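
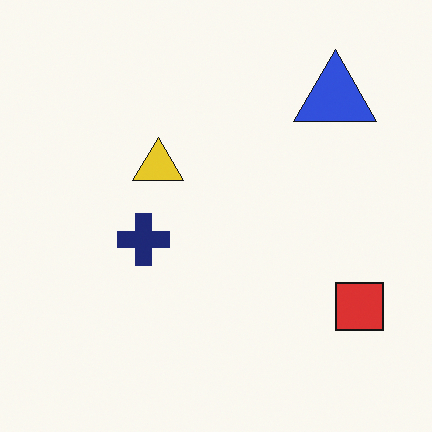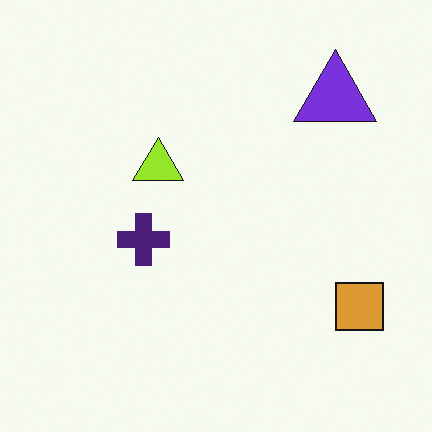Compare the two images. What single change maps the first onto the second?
The transformation is: hue-shifted slightly.

Every shape's color has rotated by the same amount around the hue wheel — a uniform hue shift.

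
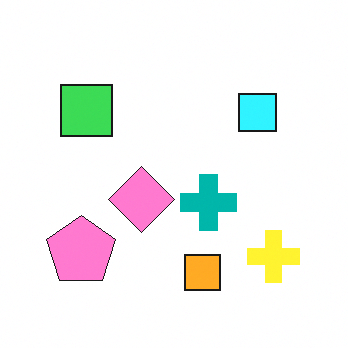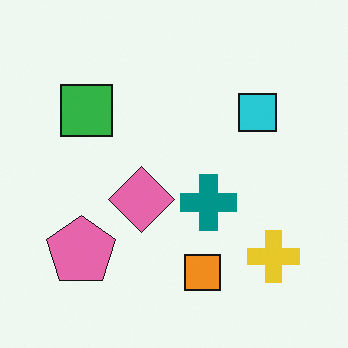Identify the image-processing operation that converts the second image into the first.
It was slightly brightened.

Every pixel — background and shapes alike — is uniformly brightened.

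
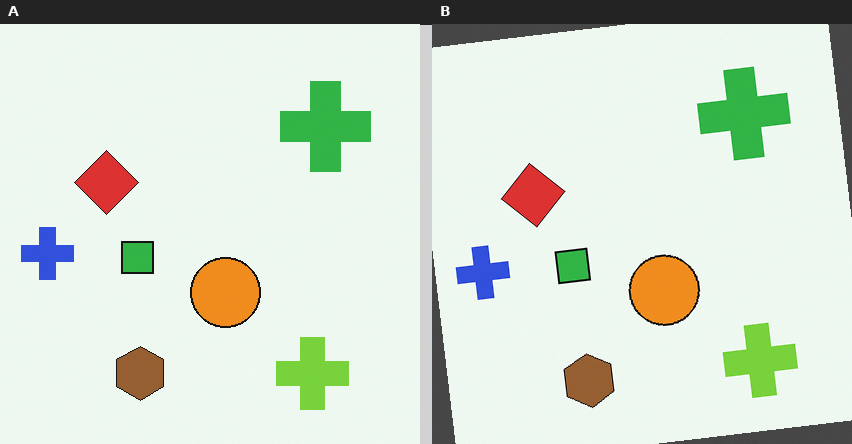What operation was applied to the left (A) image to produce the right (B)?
The right (B) image is the left (A) rotated counter-clockwise by a small amount.

Every shape is tilted by the same angle and the image corners show triangular fill wedges — a whole-image rotation by a non-right angle.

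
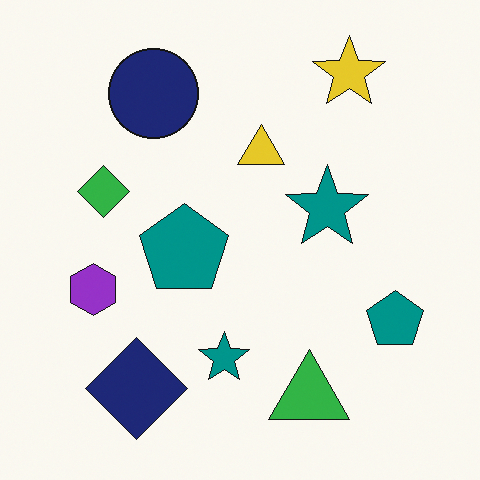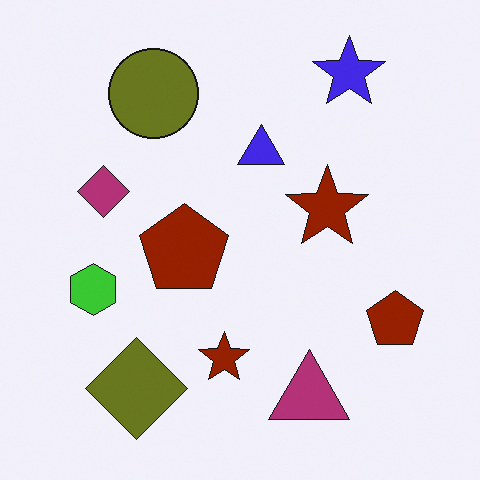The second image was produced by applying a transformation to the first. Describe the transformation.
The transformation is: hue-shifted through roughly half the color wheel.

Every shape's color has rotated by the same amount around the hue wheel — a uniform hue shift.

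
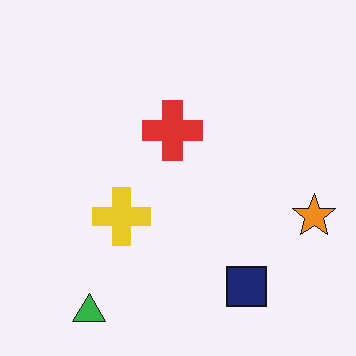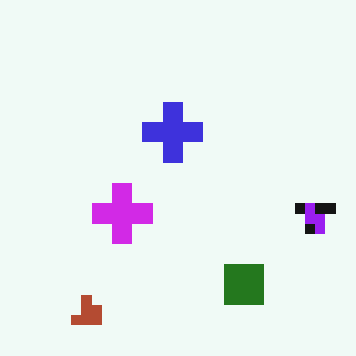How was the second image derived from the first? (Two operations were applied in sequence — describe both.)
The second image is the first hue-shifted through roughly half the color wheel, then heavily pixelated into large blocks.

Every shape's color has rotated by the same amount around the hue wheel — a uniform hue shift. Shapes are reduced to large square blocks; fine edges and outlines are lost — a downscale-then-upscale (mosaic) effect.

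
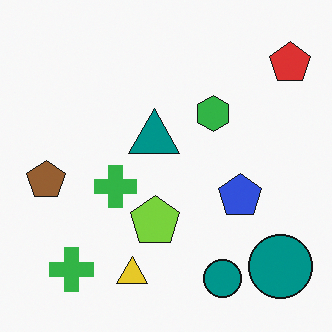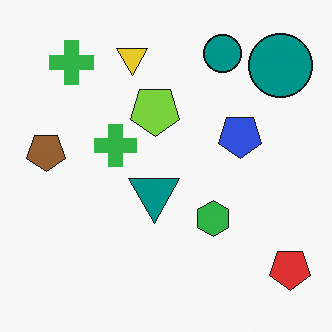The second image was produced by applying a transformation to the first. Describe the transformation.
This is the original image flipped vertically (top ↔ bottom).

The yellow triangle is in the bottom of the first image and the top of the second — shapes on opposite sides of the horizontal midline have swapped in a mirror flip.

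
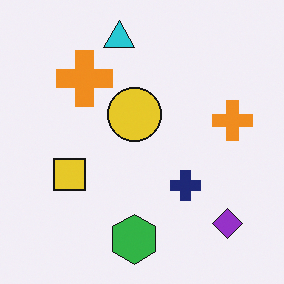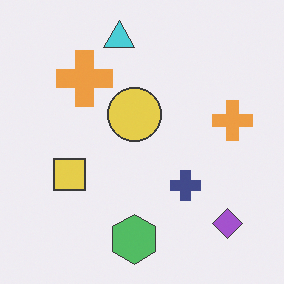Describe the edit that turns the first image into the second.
The second image is the first given slightly reduced contrast.

Tones are pushed toward mid-grey across the whole image — a global contrast change.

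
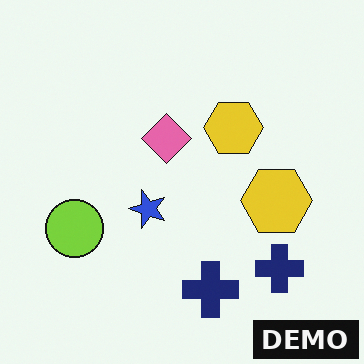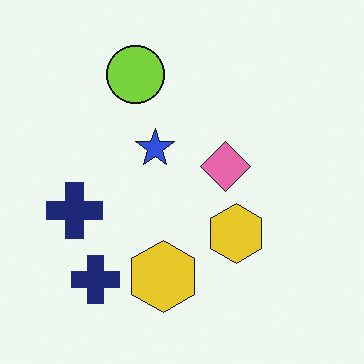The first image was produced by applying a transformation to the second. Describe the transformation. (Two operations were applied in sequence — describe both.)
The transformation is: rotated 90° counter-clockwise, then watermarked with the text "DEMO" in the lower-right corner.

The lime circle sits in the top of the second image and the left of the first — consistent with a whole-image 90° counter-clockwise rotation. A dark label reading "DEMO" appears in the lower-right corner.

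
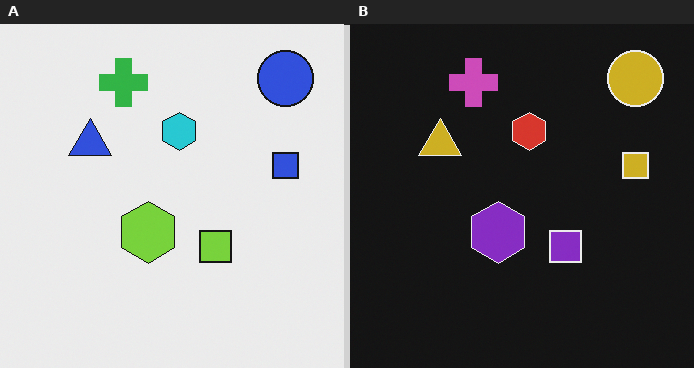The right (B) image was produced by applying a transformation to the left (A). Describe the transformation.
The right (B) image is the left (A) color-inverted (negative).

The light background has become dark and every shape's color is its complement — a photographic negative.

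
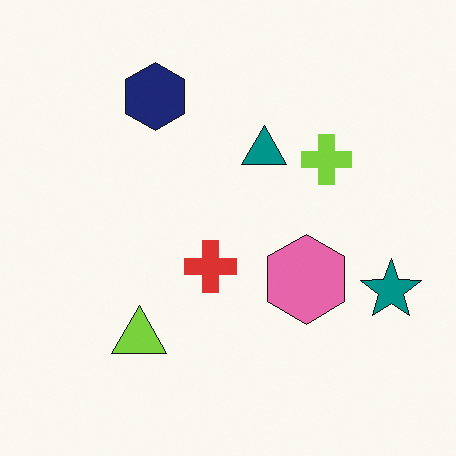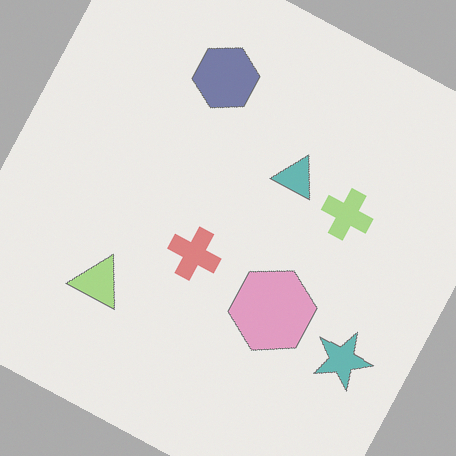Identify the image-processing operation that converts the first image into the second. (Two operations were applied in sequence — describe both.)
The image was rotated clockwise by a clearly visible amount, then given much lower contrast.

Every shape is tilted by the same angle and the image corners show triangular fill wedges — a whole-image rotation by a non-right angle. Tones are pushed toward mid-grey across the whole image — a global contrast change.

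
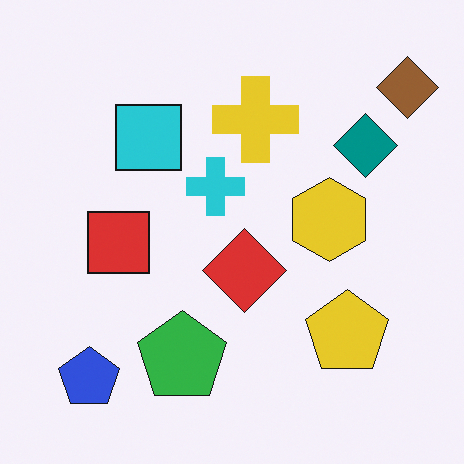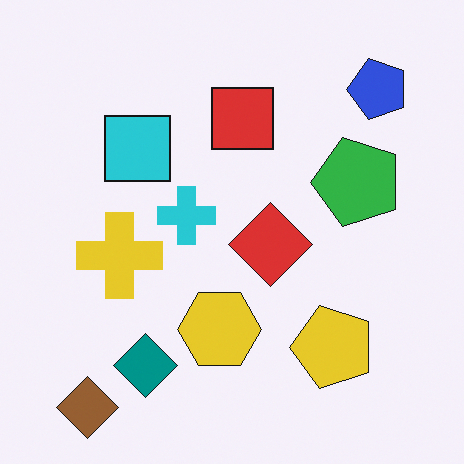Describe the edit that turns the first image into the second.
The second image is the first transposed (reflected across the top-left ↔ bottom-right diagonal).

Shapes have swapped their row and column positions — what was in the top-right is now in the bottom-left — a diagonal reflection.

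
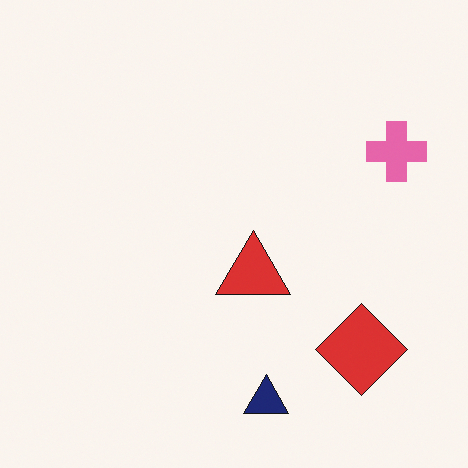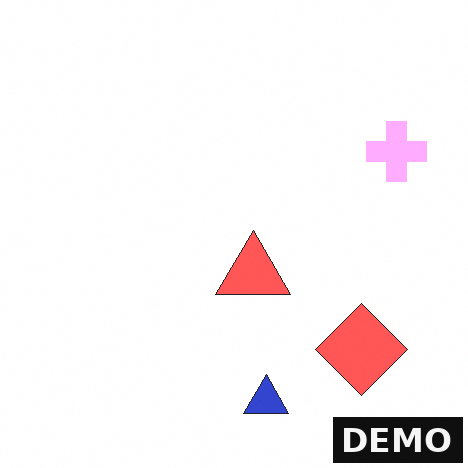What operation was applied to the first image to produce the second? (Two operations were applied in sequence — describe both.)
It was noticeably brightened, then watermarked with the text "DEMO" in the lower-right corner.

Every pixel — background and shapes alike — is uniformly brightened. A dark label reading "DEMO" appears in the lower-right corner.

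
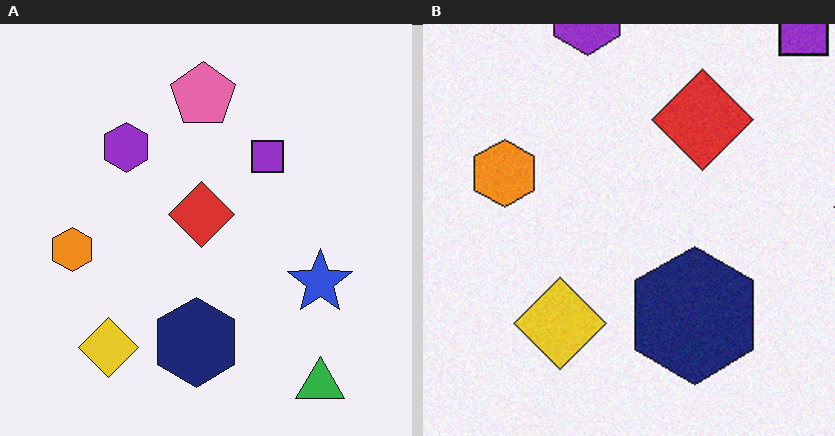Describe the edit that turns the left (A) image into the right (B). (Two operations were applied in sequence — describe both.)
The transformation is: degraded with a light layer of grain, then cropped slightly and scaled back up.

Random speckle covers the whole image, including the flat background. The visible shapes are larger and the field of view is narrower; shapes near the original edges may be partly or wholly outside the frame — a crop-and-rescale.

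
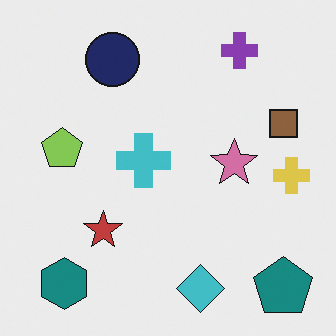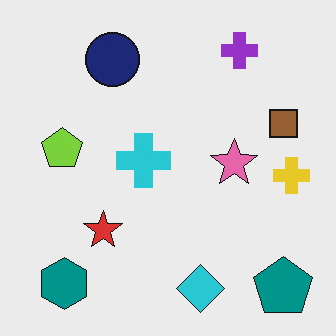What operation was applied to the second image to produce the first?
This is the original image slightly desaturated.

All colors are more muted and greyish — a global saturation change.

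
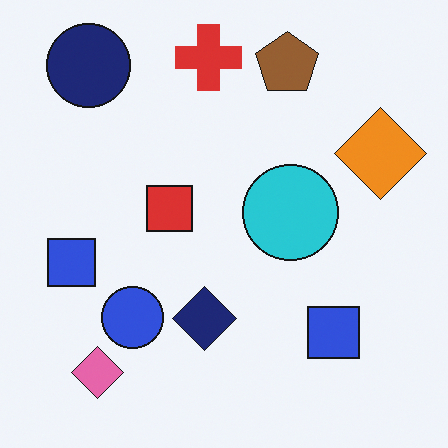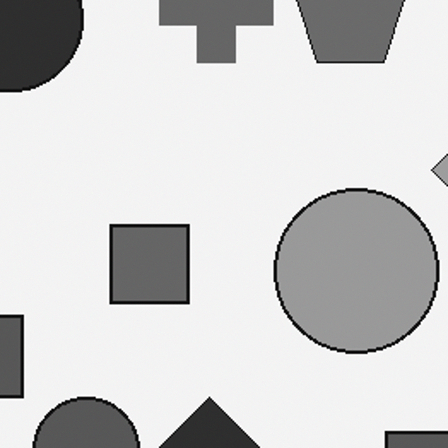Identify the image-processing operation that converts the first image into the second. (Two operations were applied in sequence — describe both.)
This is the original image cropped tightly and scaled back up, then converted to grayscale.

The visible shapes are larger and the field of view is narrower; shapes near the original edges may be partly or wholly outside the frame — a crop-and-rescale. All color is removed — every shape is now a shade of grey.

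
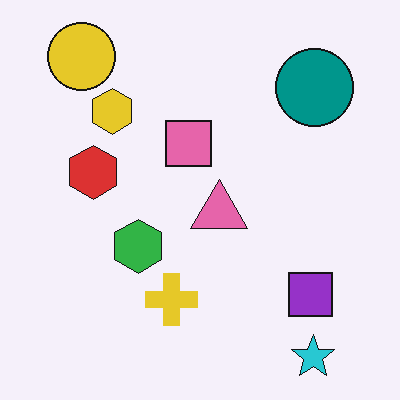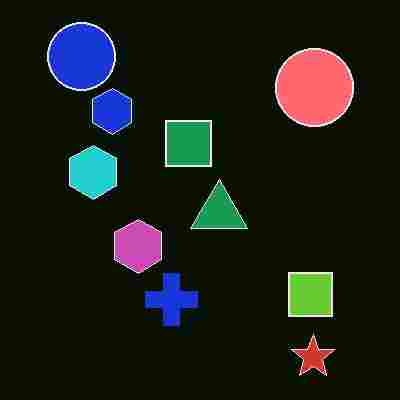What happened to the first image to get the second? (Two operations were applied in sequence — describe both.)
The transformation is: degraded with heavy JPEG compression, then color-inverted (negative).

Blocky 8×8 compression artifacts appear around shape edges and the flat background shows ringing — characteristic JPEG degradation. The light background has become dark and every shape's color is its complement — a photographic negative.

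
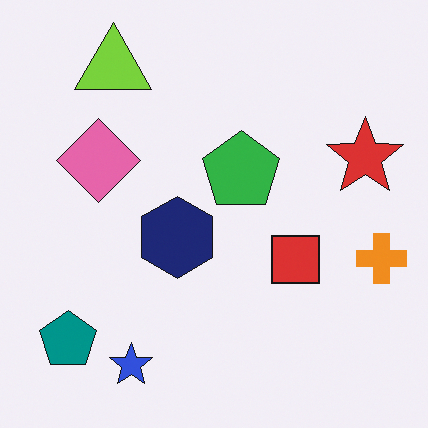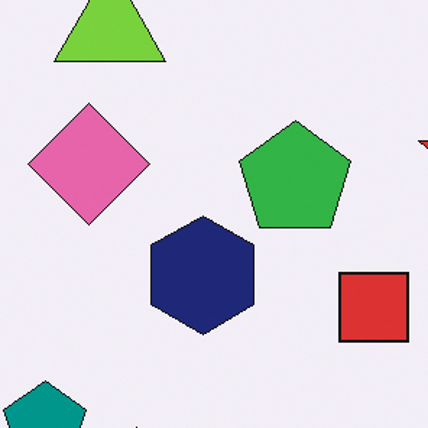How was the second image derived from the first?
The transformation is: cropped to a modestly smaller region and rescaled.

The visible shapes are larger and the field of view is narrower; shapes near the original edges may be partly or wholly outside the frame — a crop-and-rescale.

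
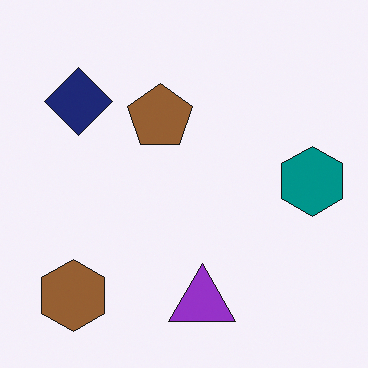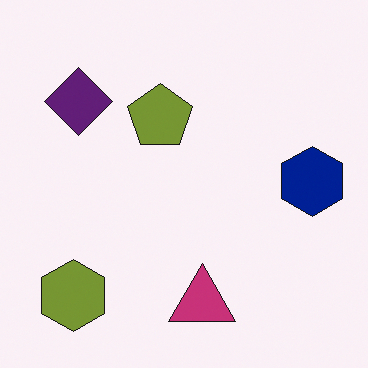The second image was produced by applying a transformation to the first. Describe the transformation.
The second image is the first hue-shifted by a small amount.

Every shape's color has rotated by the same amount around the hue wheel — a uniform hue shift.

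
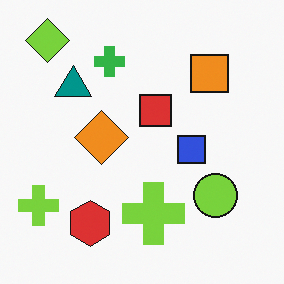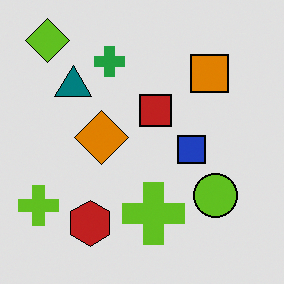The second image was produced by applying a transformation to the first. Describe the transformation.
This is the original image moderately posterized.

Each flat color has snapped to a coarser quantized level — most visibly, the near-white background has dropped to a flat grey.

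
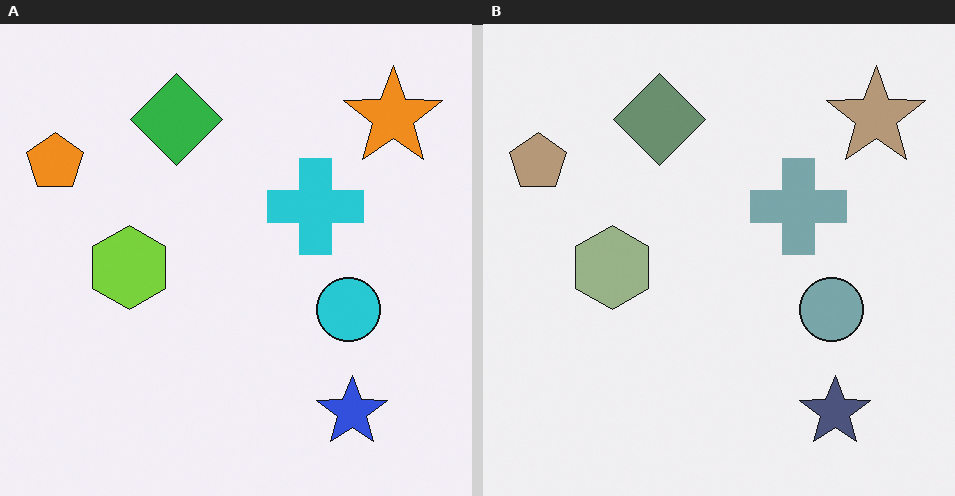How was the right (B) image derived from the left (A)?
It was made much more muted (saturation change).

All colors are more muted and greyish — a global saturation change.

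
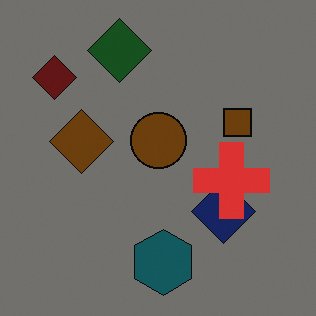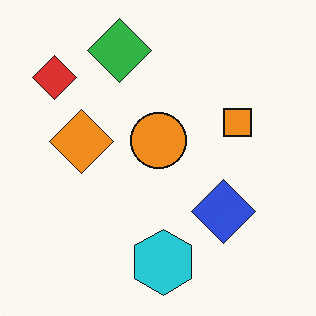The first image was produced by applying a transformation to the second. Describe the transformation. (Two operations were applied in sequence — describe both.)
It was noticeably darkened, then overlaid with an additional red cross.

Every pixel — background and shapes alike — is uniformly darkened. A red cross appears in the first image that is absent from the second.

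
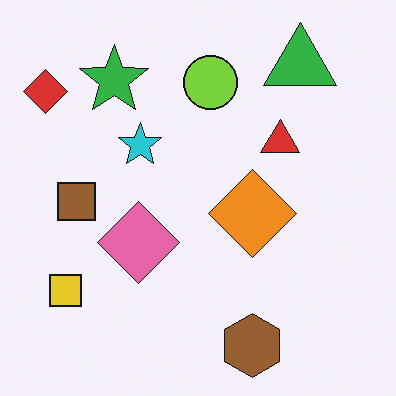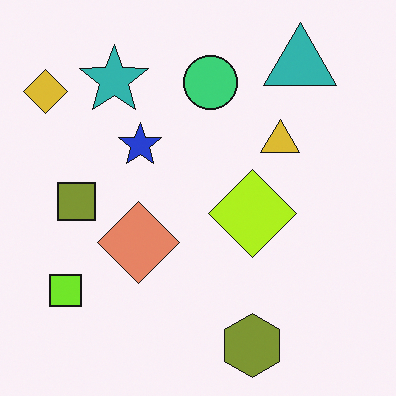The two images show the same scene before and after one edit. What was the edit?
The image was hue-shifted by a small amount.

Every shape's color has rotated by the same amount around the hue wheel — a uniform hue shift.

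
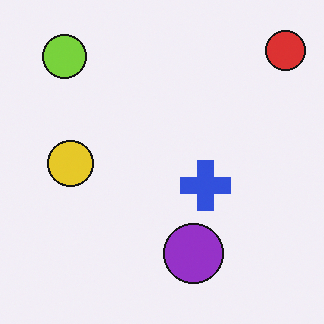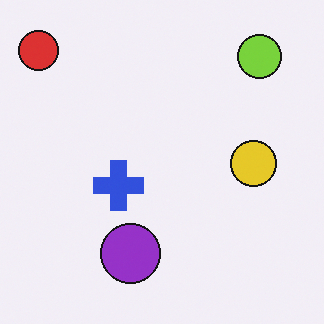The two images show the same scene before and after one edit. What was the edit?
The second image is the first flipped horizontally (left ↔ right).

The red circle is in the top-right of the first image and the top-left of the second — shapes on opposite sides of the vertical midline have swapped in a mirror flip.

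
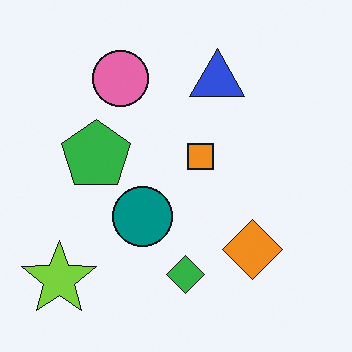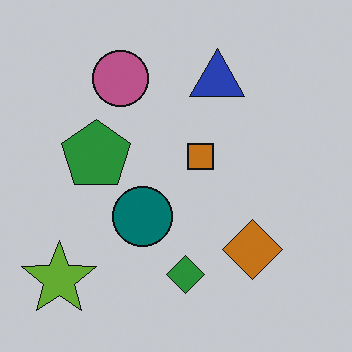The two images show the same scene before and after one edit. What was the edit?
The image was darkened a little.

Every pixel — background and shapes alike — is uniformly darkened.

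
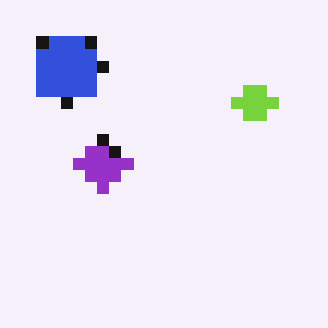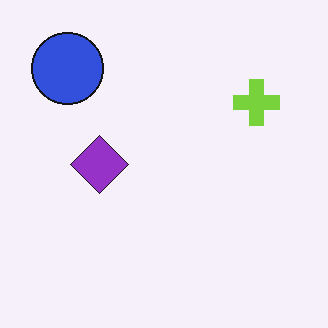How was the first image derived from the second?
This is the original image coarsely pixelated.

Shapes are reduced to large square blocks; fine edges and outlines are lost — a downscale-then-upscale (mosaic) effect.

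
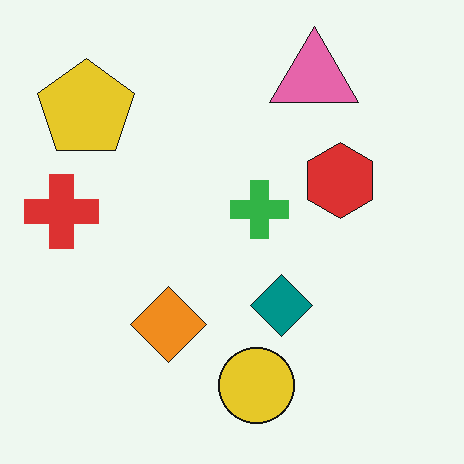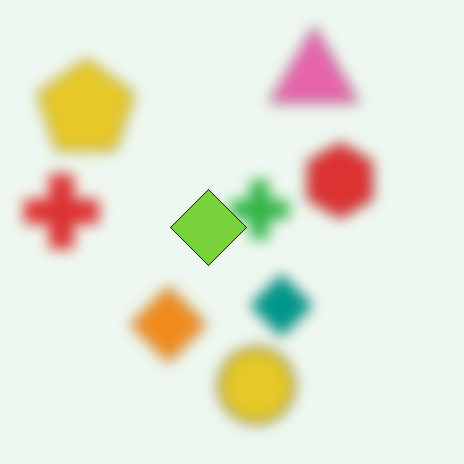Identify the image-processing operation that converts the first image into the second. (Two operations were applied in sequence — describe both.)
It was strongly gaussian-blurred, then overlaid with an additional lime diamond.

Shape edges and outlines are uniformly softened across the whole image. A lime diamond appears in the second image that is absent from the first.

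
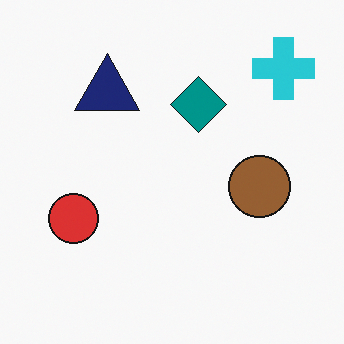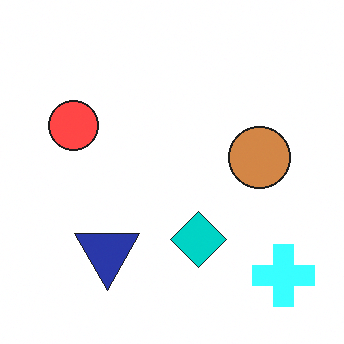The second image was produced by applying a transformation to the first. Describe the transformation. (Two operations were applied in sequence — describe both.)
It was flipped vertically (top ↔ bottom), then substantially brightened.

The cyan cross is in the top-right of the first image and the bottom-right of the second — shapes on opposite sides of the horizontal midline have swapped in a mirror flip. Every pixel — background and shapes alike — is uniformly brightened.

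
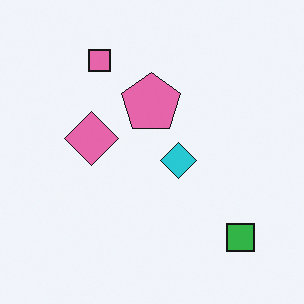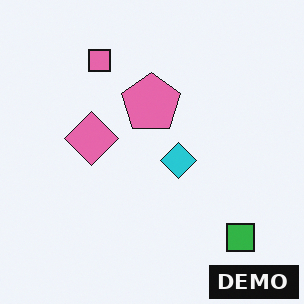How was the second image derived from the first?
It was watermarked with the text "DEMO" in the lower-right corner.

A dark label reading "DEMO" appears in the lower-right corner.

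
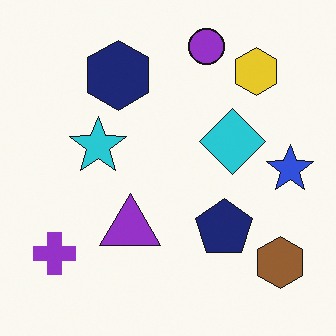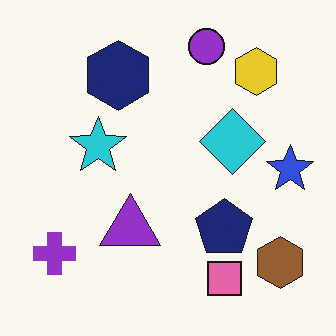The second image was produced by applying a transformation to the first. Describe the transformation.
The image was overlaid with an additional pink square.

A pink square appears in the second image that is absent from the first.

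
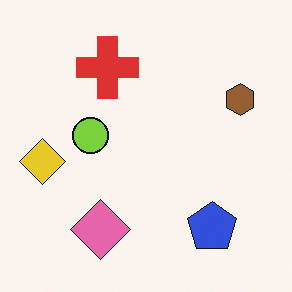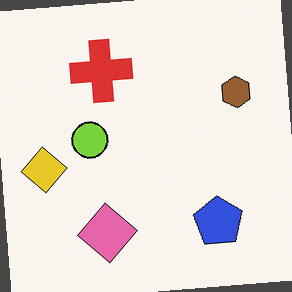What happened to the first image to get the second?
The second image is the first rotated counter-clockwise by a slight angle.

Every shape is tilted by the same angle and the image corners show triangular fill wedges — a whole-image rotation by a non-right angle.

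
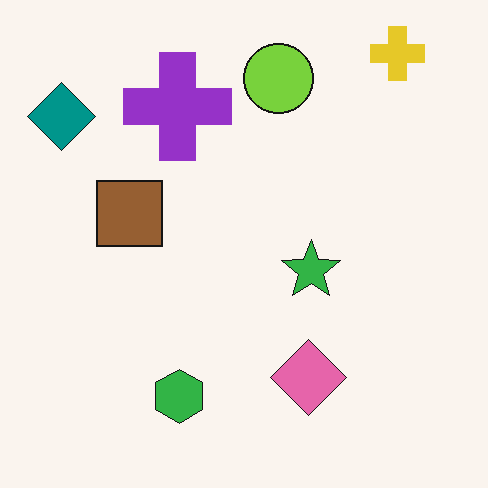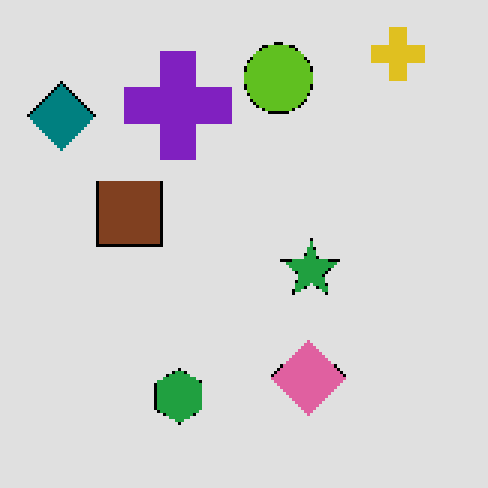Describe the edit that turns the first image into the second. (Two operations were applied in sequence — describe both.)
The second image is the first moderately posterized, then lightly pixelated (a mild mosaic effect).

Each flat color has snapped to a coarser quantized level — most visibly, the near-white background has dropped to a flat grey. Shapes are reduced to large square blocks; fine edges and outlines are lost — a downscale-then-upscale (mosaic) effect.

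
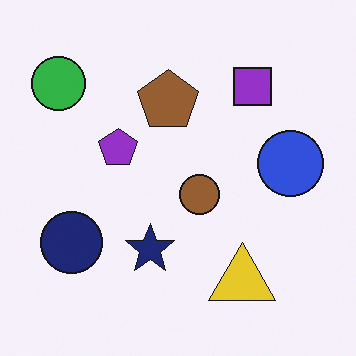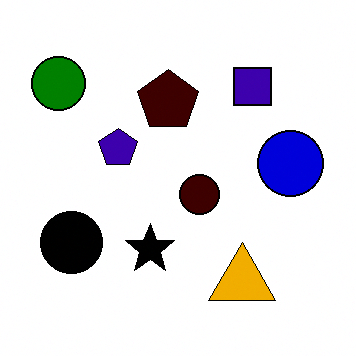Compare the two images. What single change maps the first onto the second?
It was boosted in contrast.

Tones are pushed away from mid-grey across the whole image — a global contrast change.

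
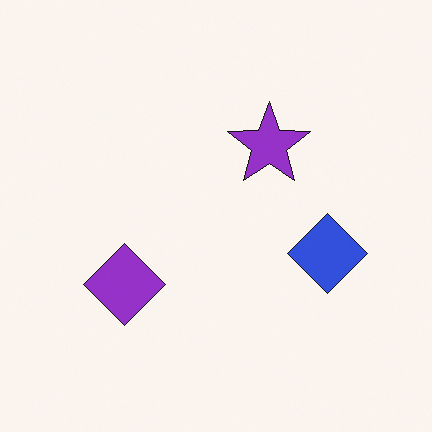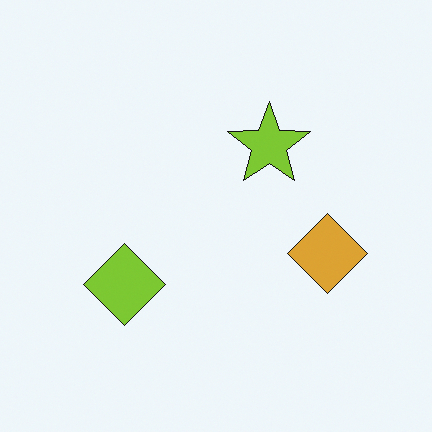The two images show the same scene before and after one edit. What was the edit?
The image was hue-shifted by a large amount.

Every shape's color has rotated by the same amount around the hue wheel — a uniform hue shift.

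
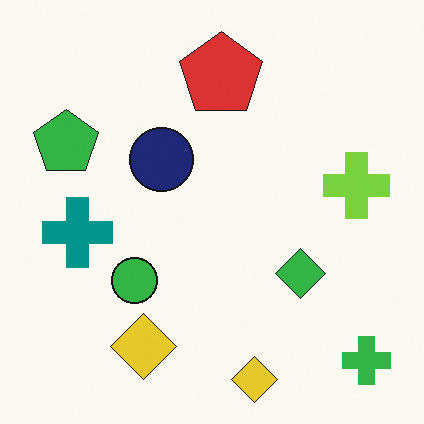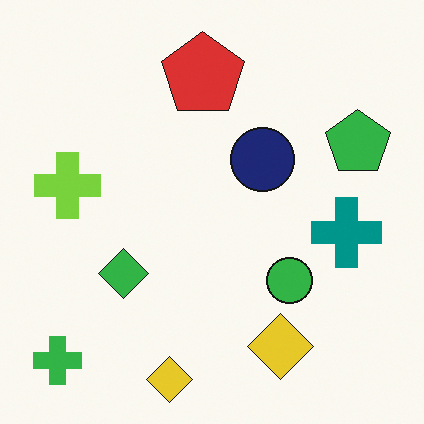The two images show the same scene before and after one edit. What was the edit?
It was flipped horizontally (left ↔ right).

The green cross is in the bottom-right of the first image and the bottom-left of the second — shapes on opposite sides of the vertical midline have swapped in a mirror flip.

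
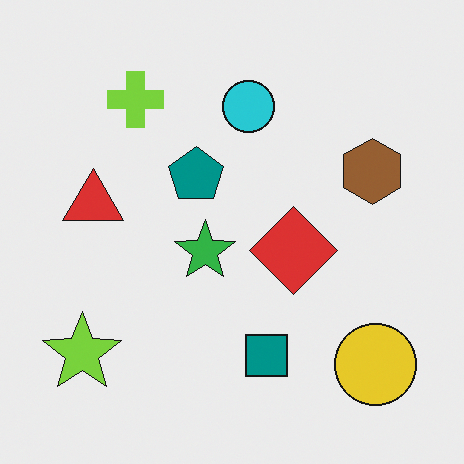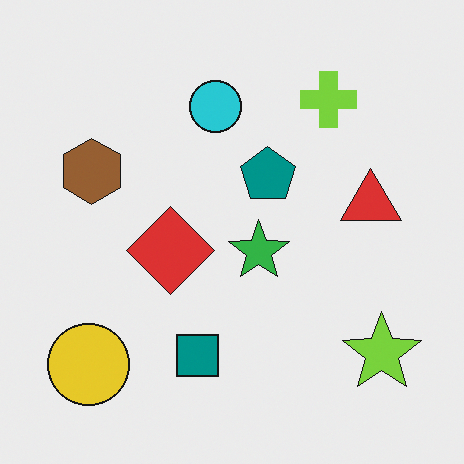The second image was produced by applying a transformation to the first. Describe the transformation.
This is the original image flipped horizontally (left ↔ right).

The lime star is in the bottom-left of the first image and the bottom-right of the second — shapes on opposite sides of the vertical midline have swapped in a mirror flip.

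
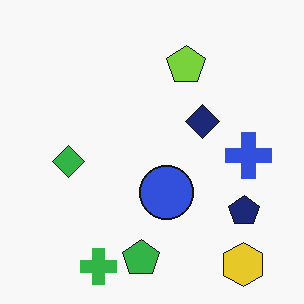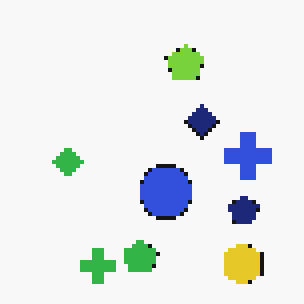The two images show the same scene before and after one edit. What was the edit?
The image was lightly pixelated (a mild mosaic effect).

Shapes are reduced to large square blocks; fine edges and outlines are lost — a downscale-then-upscale (mosaic) effect.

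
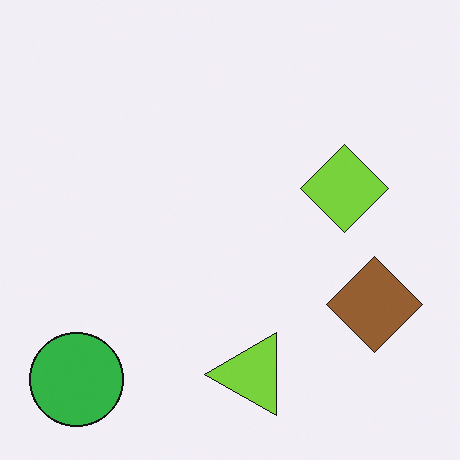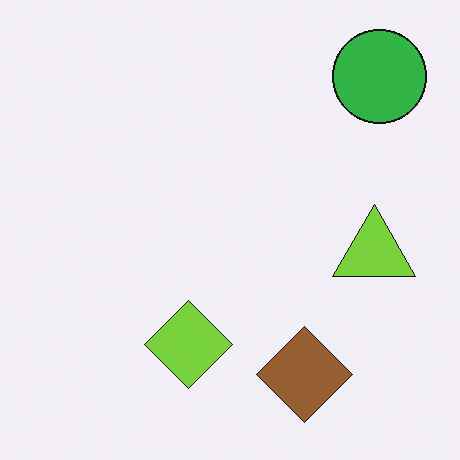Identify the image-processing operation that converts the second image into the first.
The transformation is: transposed (reflected across the top-left ↔ bottom-right diagonal).

Shapes have swapped their row and column positions — what was in the top-right is now in the bottom-left — a diagonal reflection.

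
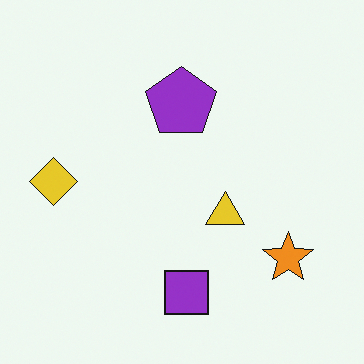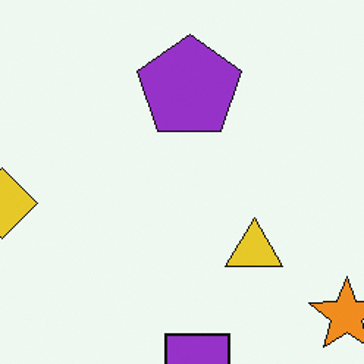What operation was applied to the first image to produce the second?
It was cropped slightly and scaled back up.

The visible shapes are larger and the field of view is narrower; shapes near the original edges may be partly or wholly outside the frame — a crop-and-rescale.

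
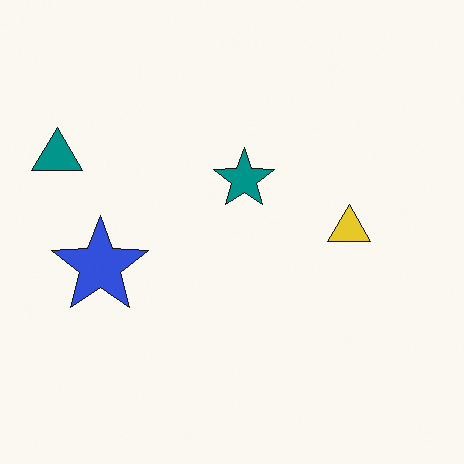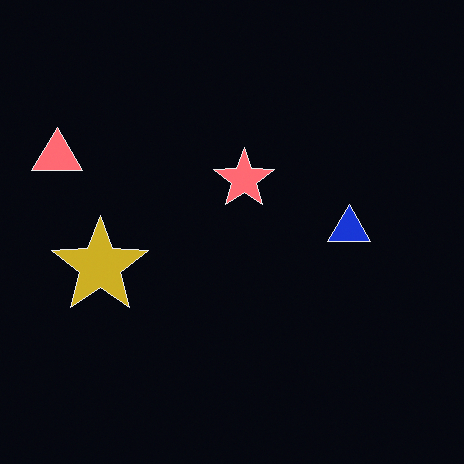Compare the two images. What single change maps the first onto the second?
Color-inverted (negative).

The light background has become dark and every shape's color is its complement — a photographic negative.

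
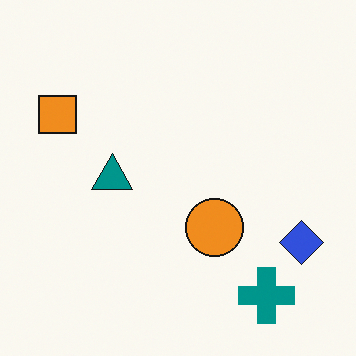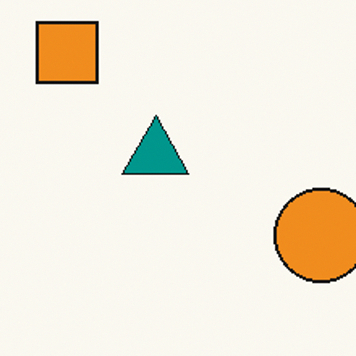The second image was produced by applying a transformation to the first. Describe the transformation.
The second image is the first cropped to a noticeably smaller region and rescaled.

The visible shapes are larger and the field of view is narrower; shapes near the original edges may be partly or wholly outside the frame — a crop-and-rescale.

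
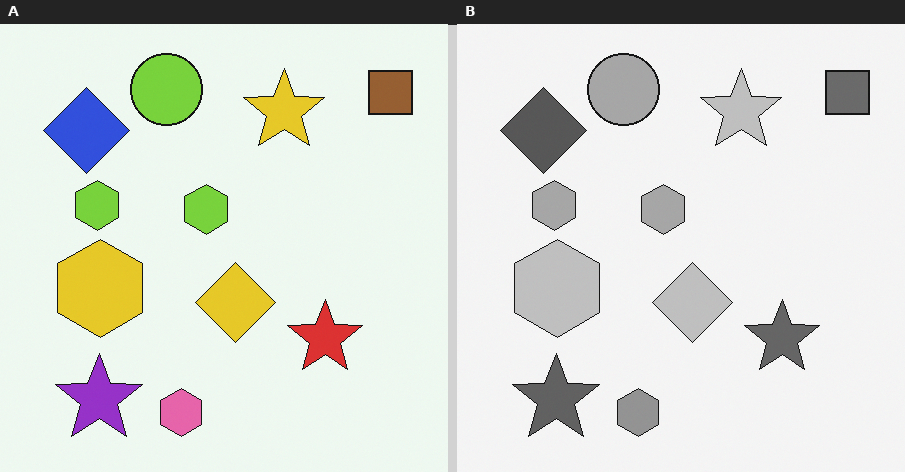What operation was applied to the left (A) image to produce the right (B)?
It was converted to grayscale.

All color is removed — every shape is now a shade of grey.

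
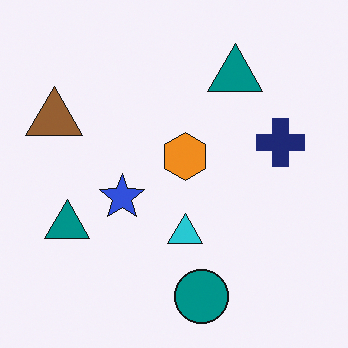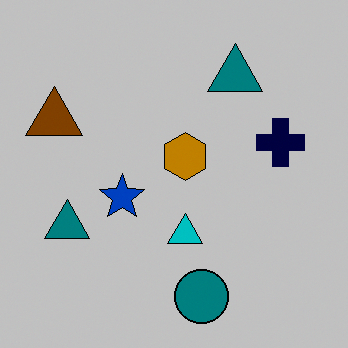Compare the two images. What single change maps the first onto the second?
Aggressively posterized.

Each flat color has snapped to a coarser quantized level — most visibly, the near-white background has dropped to a flat grey.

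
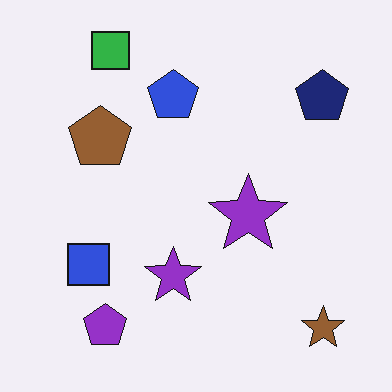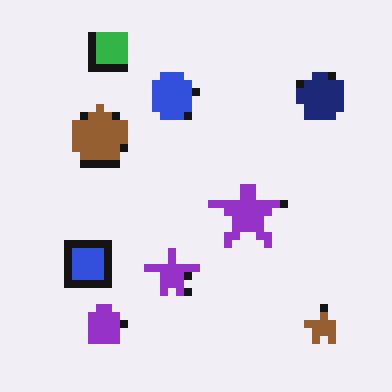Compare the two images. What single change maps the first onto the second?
It was moderately pixelated.

Shapes are reduced to large square blocks; fine edges and outlines are lost — a downscale-then-upscale (mosaic) effect.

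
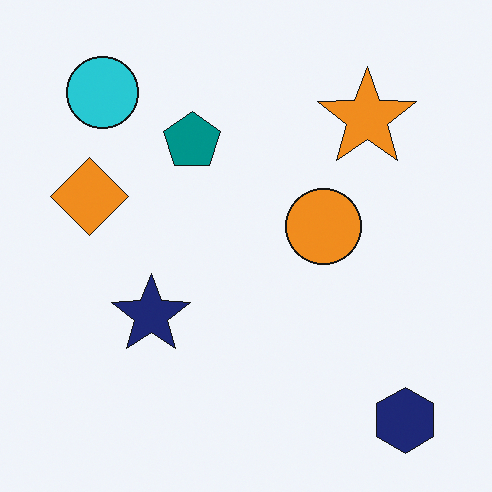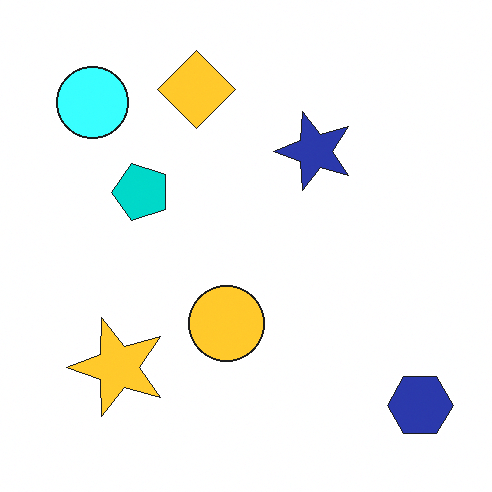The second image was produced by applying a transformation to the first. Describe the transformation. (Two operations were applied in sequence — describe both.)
It was substantially brightened, then transposed (reflected across the top-left ↔ bottom-right diagonal).

Every pixel — background and shapes alike — is uniformly brightened. Shapes have swapped their row and column positions — what was in the top-right is now in the bottom-left — a diagonal reflection.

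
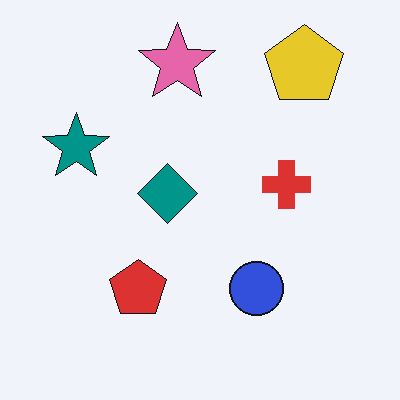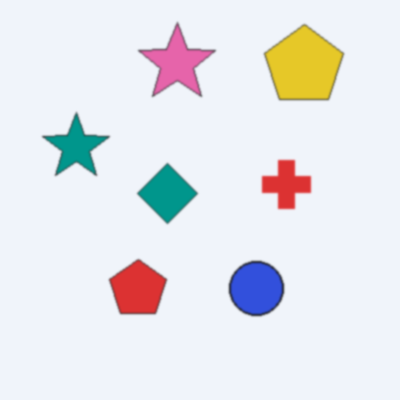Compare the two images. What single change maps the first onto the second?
The second image is the first slightly softened.

Shape edges and outlines are uniformly softened across the whole image.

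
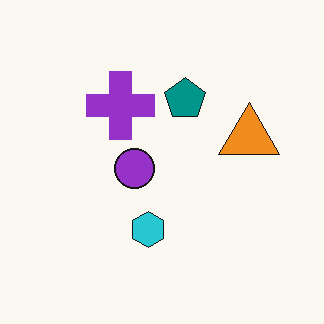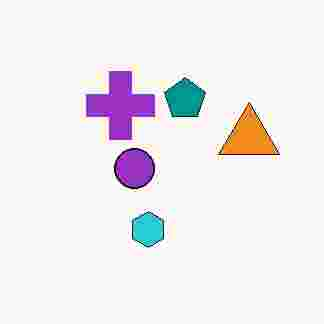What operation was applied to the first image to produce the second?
This is the original image degraded with heavy JPEG compression.

Blocky 8×8 compression artifacts appear around shape edges and the flat background shows ringing — characteristic JPEG degradation.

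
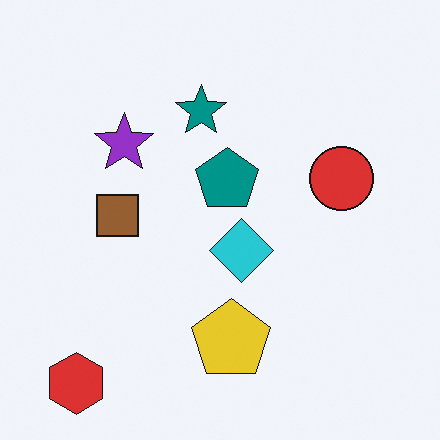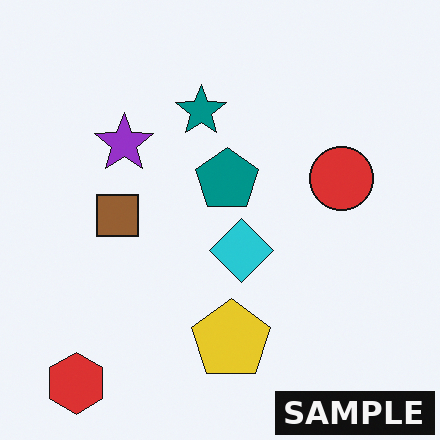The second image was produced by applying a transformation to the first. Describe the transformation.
The second image is the first watermarked with the text "SAMPLE" in the lower-right corner.

A dark label reading "SAMPLE" appears in the lower-right corner.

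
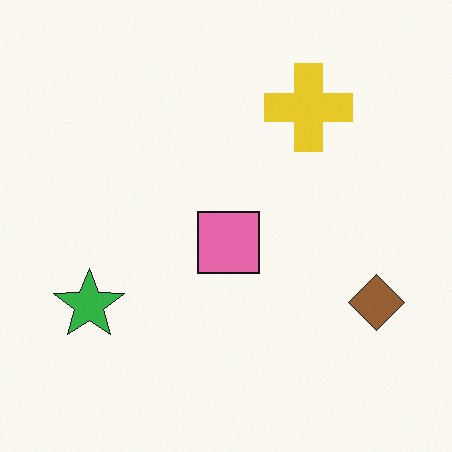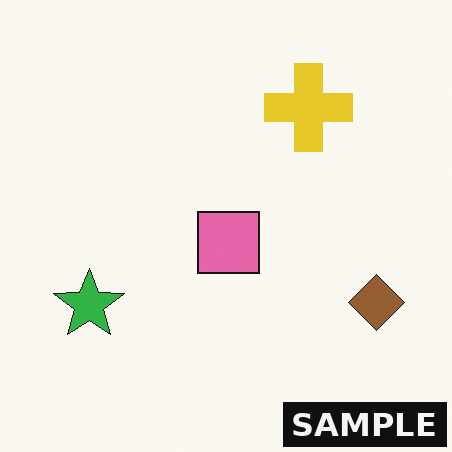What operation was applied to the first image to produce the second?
It was watermarked with the text "SAMPLE" in the lower-right corner.

A dark label reading "SAMPLE" appears in the lower-right corner.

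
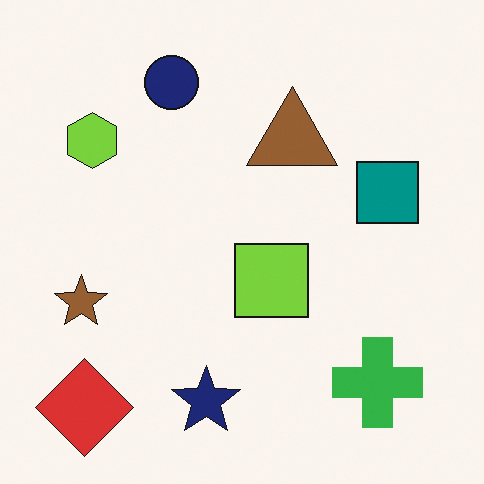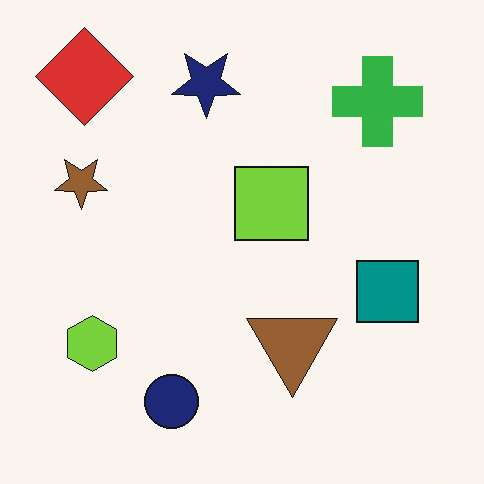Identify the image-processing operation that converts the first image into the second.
This is the original image flipped vertically (top ↔ bottom).

The red diamond is in the bottom-left of the first image and the top-left of the second — shapes on opposite sides of the horizontal midline have swapped in a mirror flip.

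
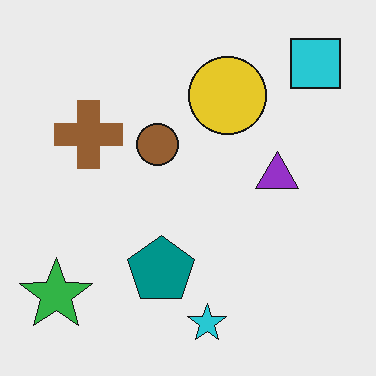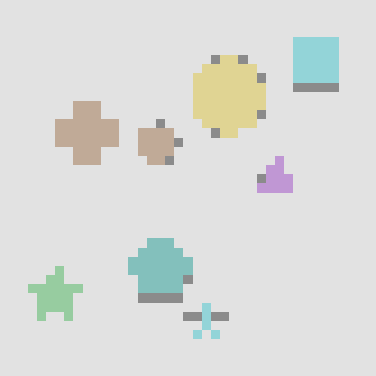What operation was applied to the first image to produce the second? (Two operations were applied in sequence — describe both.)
It was washed out (contrast reduced), then coarsely pixelated.

Tones are pushed toward mid-grey across the whole image — a global contrast change. Shapes are reduced to large square blocks; fine edges and outlines are lost — a downscale-then-upscale (mosaic) effect.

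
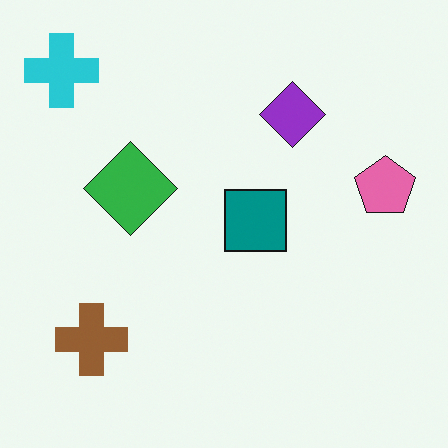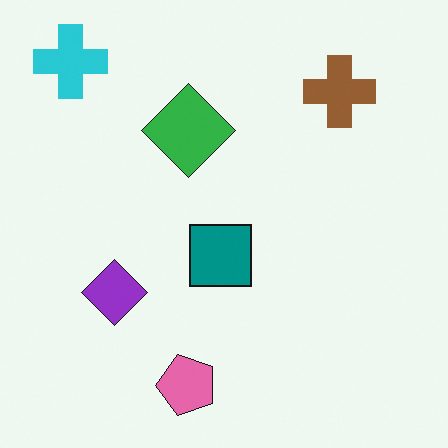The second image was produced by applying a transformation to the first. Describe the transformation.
Transposed (reflected across the top-left ↔ bottom-right diagonal).

Shapes have swapped their row and column positions — what was in the top-right is now in the bottom-left — a diagonal reflection.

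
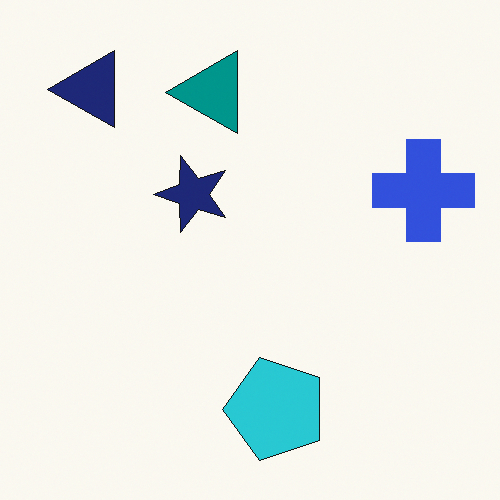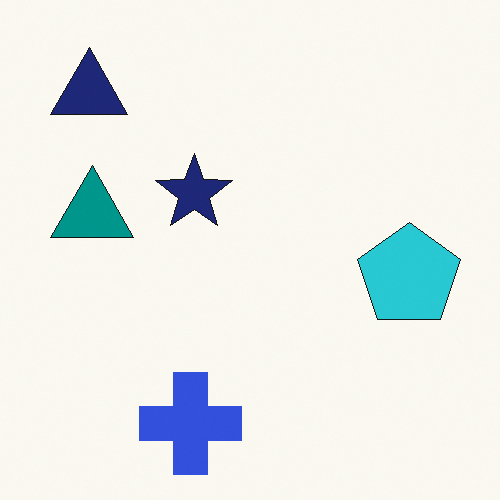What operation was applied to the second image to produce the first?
Transposed (reflected across the top-left ↔ bottom-right diagonal).

Shapes have swapped their row and column positions — what was in the top-right is now in the bottom-left — a diagonal reflection.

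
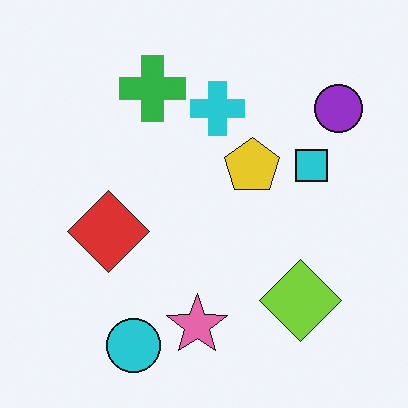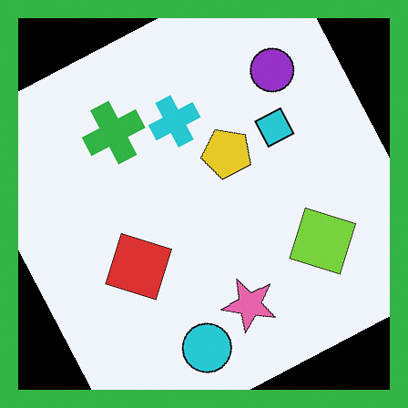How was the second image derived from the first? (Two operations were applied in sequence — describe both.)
This is the original image rotated counter-clockwise by a moderate amount, then framed with a green border.

Every shape is tilted by the same angle and the image corners show triangular fill wedges — a whole-image rotation by a non-right angle. A solid green frame runs around the edge of the second image, with the content slightly shrunk inside it.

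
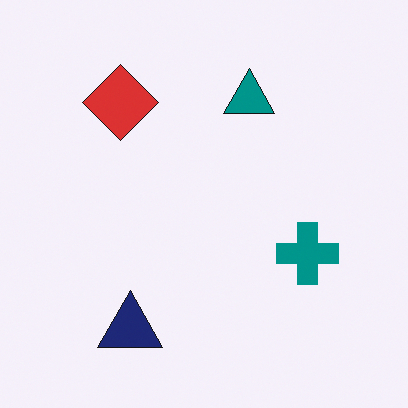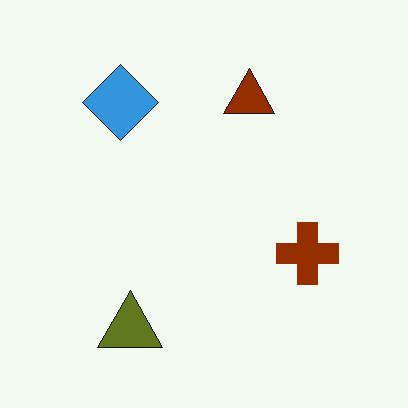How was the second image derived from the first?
The image was hue-shifted through roughly half the color wheel.

Every shape's color has rotated by the same amount around the hue wheel — a uniform hue shift.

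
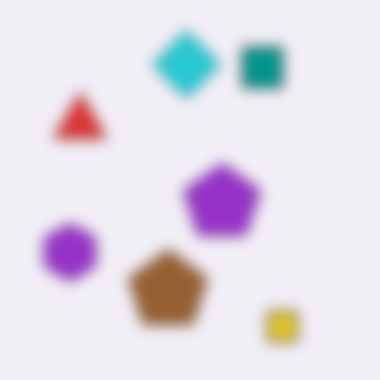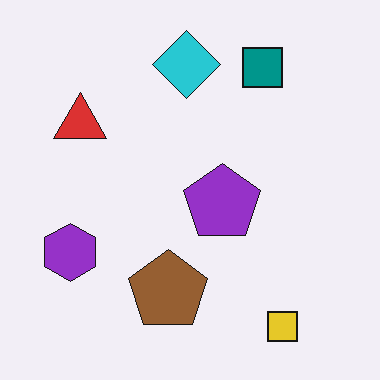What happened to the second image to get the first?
It was heavily blurred.

Shape edges and outlines are uniformly softened across the whole image.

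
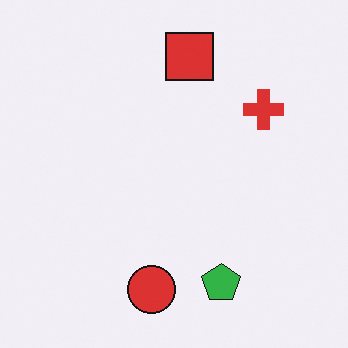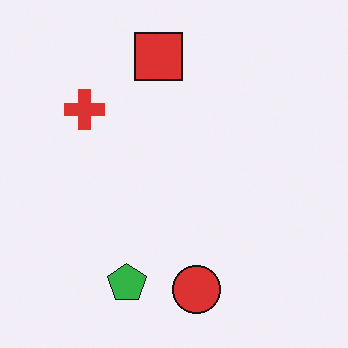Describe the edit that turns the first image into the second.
Flipped horizontally (left ↔ right).

The red cross is in the top-right of the first image and the top-left of the second — shapes on opposite sides of the vertical midline have swapped in a mirror flip.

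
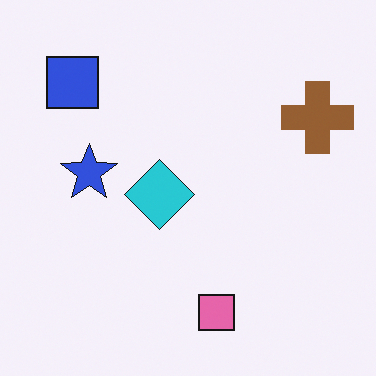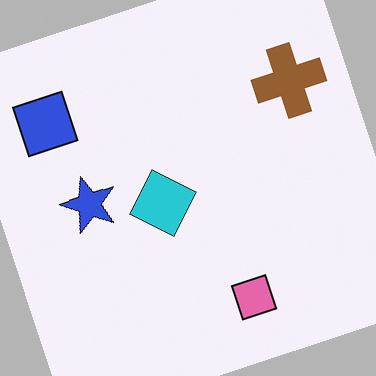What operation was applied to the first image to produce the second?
The second image is the first rotated counter-clockwise by a moderate amount.

Every shape is tilted by the same angle and the image corners show triangular fill wedges — a whole-image rotation by a non-right angle.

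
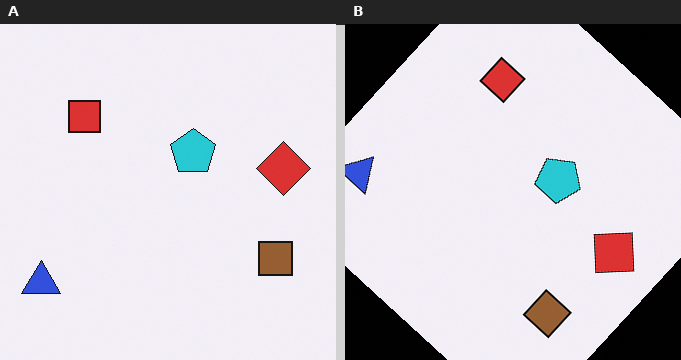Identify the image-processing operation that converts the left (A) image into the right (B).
This is the original image rotated clockwise by a large amount — several tens of degrees.

Every shape is tilted by the same angle and the image corners show triangular fill wedges — a whole-image rotation by a non-right angle.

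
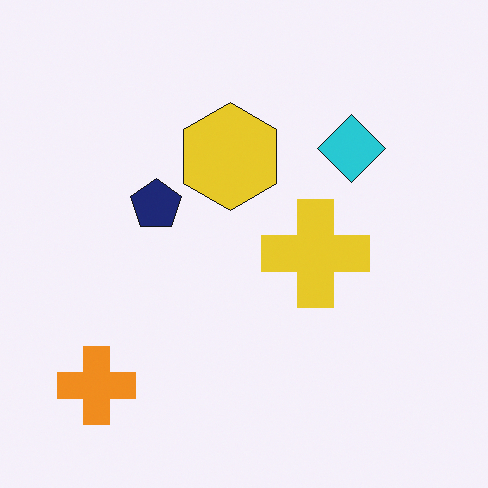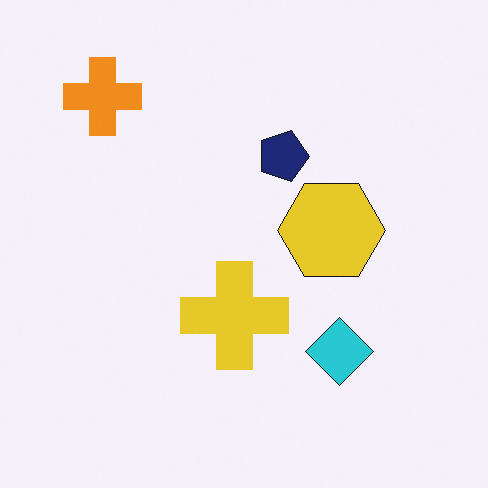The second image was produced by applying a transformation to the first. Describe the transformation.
The image was rotated 90° clockwise.

The orange cross sits in the bottom-left of the first image and the top-left of the second — consistent with a whole-image 90° clockwise rotation.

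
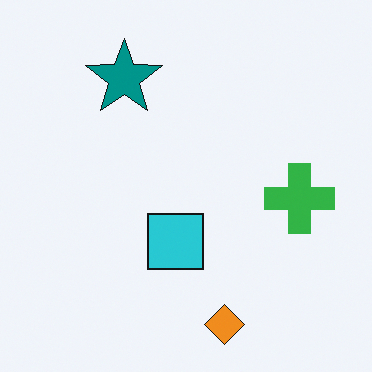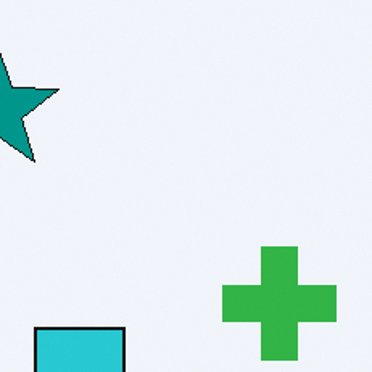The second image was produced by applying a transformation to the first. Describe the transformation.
It was cropped slightly and scaled back up.

The visible shapes are larger and the field of view is narrower; shapes near the original edges may be partly or wholly outside the frame — a crop-and-rescale.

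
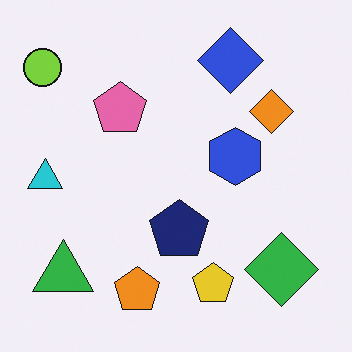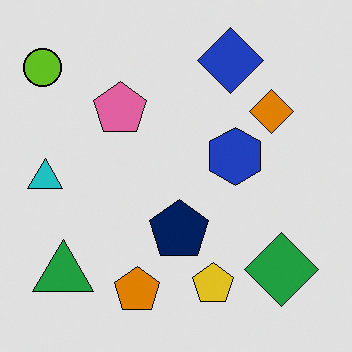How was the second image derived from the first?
Moderately posterized.

Each flat color has snapped to a coarser quantized level — most visibly, the near-white background has dropped to a flat grey.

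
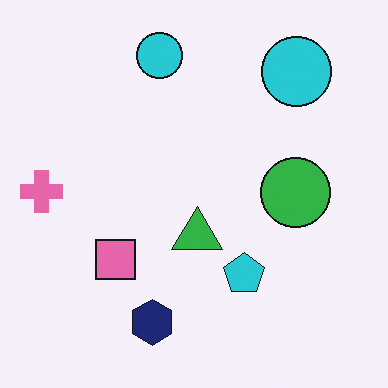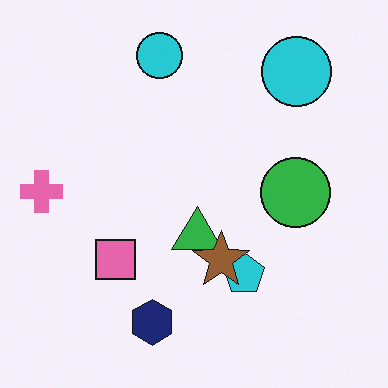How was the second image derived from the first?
This is the original image overlaid with an additional brown star.

A brown star appears in the second image that is absent from the first.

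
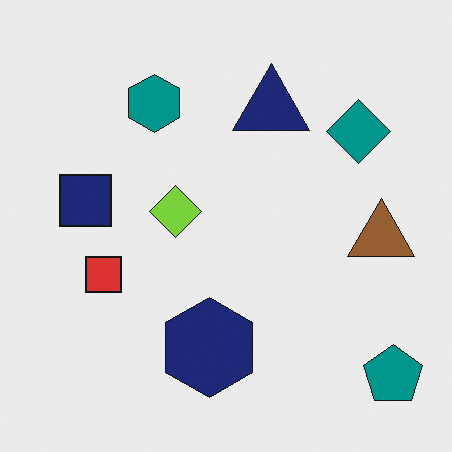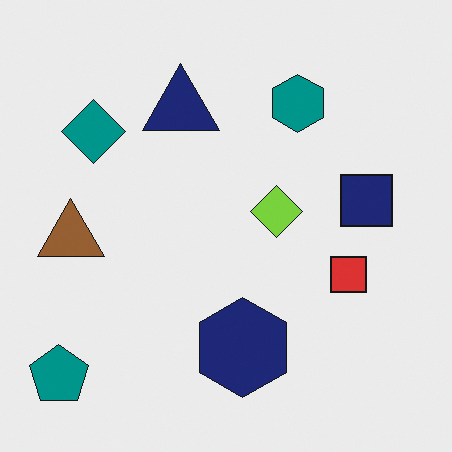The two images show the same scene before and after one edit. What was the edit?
The image was flipped horizontally (left ↔ right).

The teal pentagon is in the bottom-right of the first image and the bottom-left of the second — shapes on opposite sides of the vertical midline have swapped in a mirror flip.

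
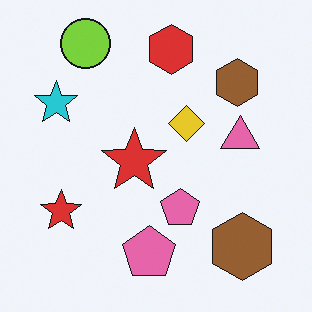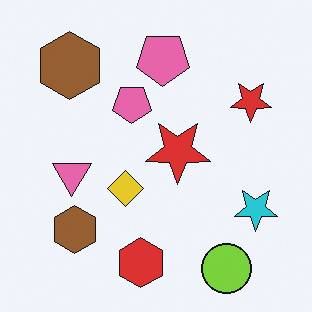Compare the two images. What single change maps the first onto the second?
The image was rotated 180°.

The lime circle sits in the top-left of the first image and the bottom-right of the second — consistent with a whole-image 180° rotation.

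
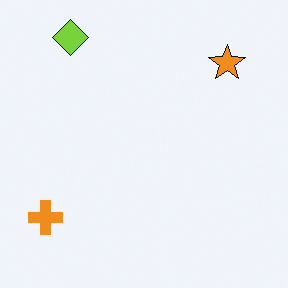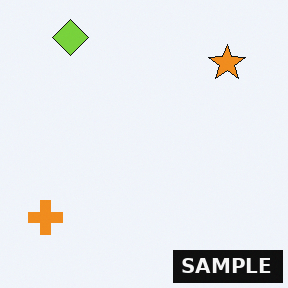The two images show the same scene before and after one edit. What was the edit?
The transformation is: watermarked with the text "SAMPLE" in the lower-right corner.

A dark label reading "SAMPLE" appears in the lower-right corner.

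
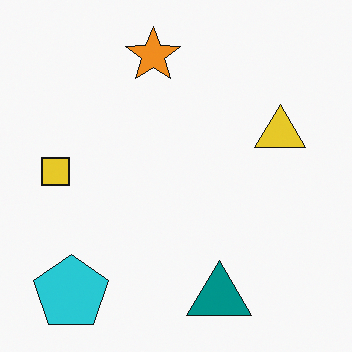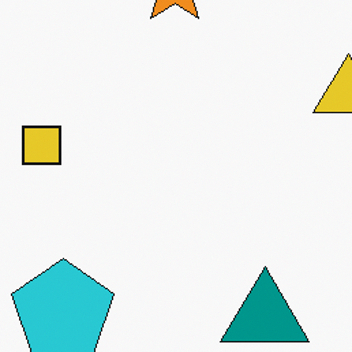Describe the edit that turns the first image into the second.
The second image is the first cropped to a modestly smaller region and rescaled.

The visible shapes are larger and the field of view is narrower; shapes near the original edges may be partly or wholly outside the frame — a crop-and-rescale.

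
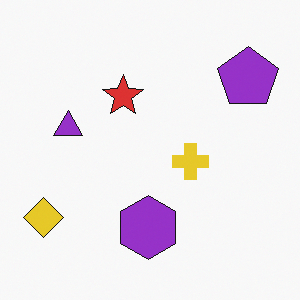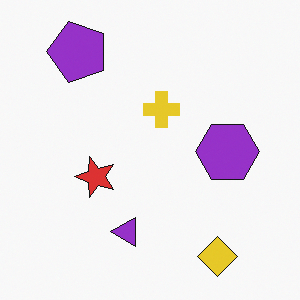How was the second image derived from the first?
Rotated 90° counter-clockwise.

The yellow diamond sits in the bottom-left of the first image and the bottom-right of the second — consistent with a whole-image 90° counter-clockwise rotation.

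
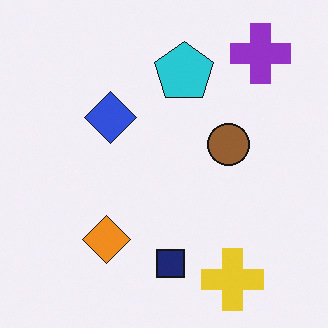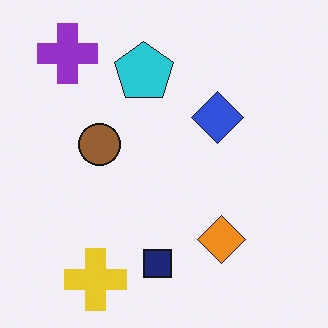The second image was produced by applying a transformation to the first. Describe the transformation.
Flipped horizontally (left ↔ right).

The purple cross is in the top-right of the first image and the top-left of the second — shapes on opposite sides of the vertical midline have swapped in a mirror flip.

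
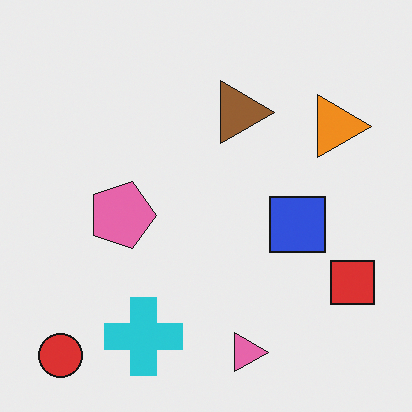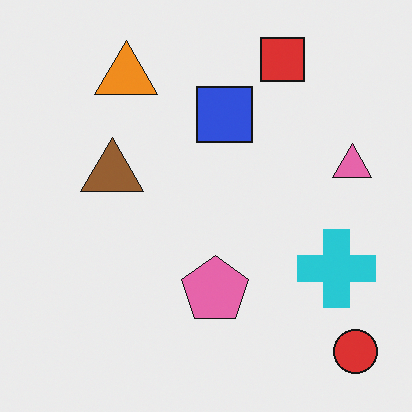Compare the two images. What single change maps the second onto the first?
It was rotated 90° clockwise.

The red circle sits in the bottom-right of the second image and the bottom-left of the first — consistent with a whole-image 90° clockwise rotation.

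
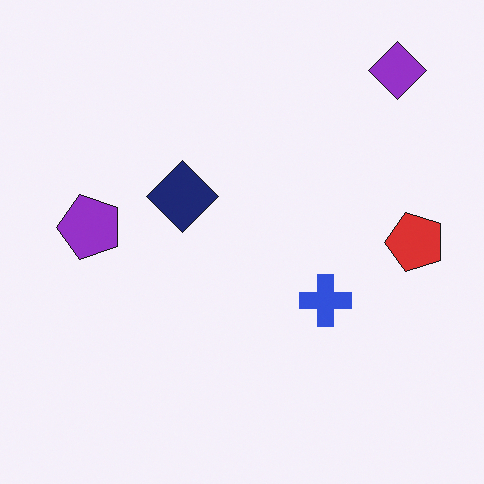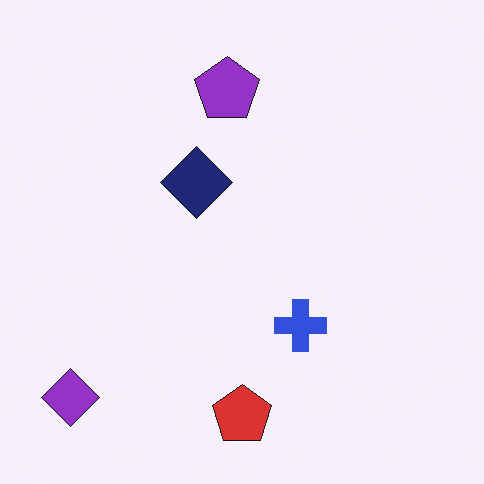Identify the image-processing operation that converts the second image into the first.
Transposed (reflected across the top-left ↔ bottom-right diagonal).

Shapes have swapped their row and column positions — what was in the top-right is now in the bottom-left — a diagonal reflection.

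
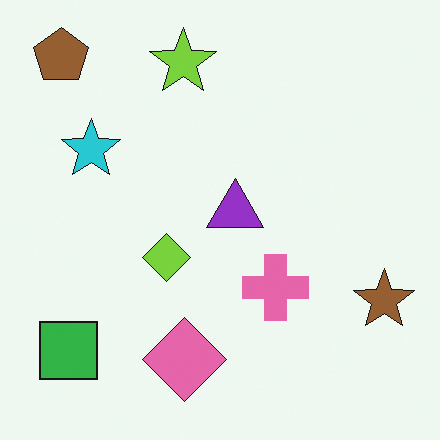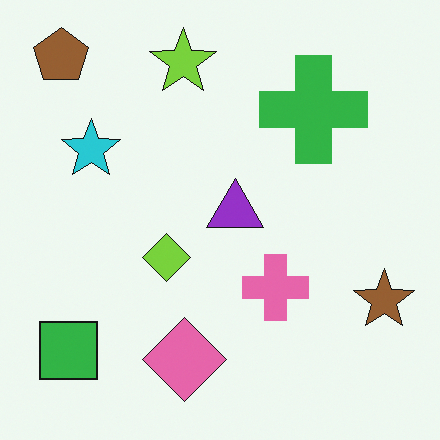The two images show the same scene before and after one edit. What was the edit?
The second image is the first overlaid with an additional green cross.

A green cross appears in the second image that is absent from the first.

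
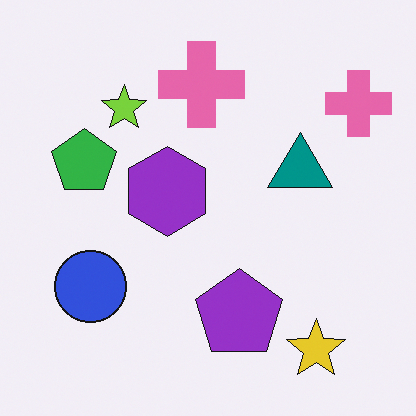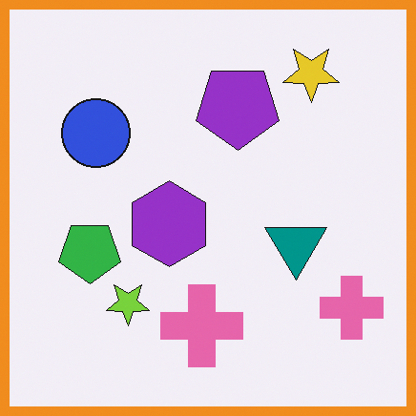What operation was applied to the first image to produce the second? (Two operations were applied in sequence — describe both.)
It was flipped vertically (top ↔ bottom), then framed with a orange border.

The yellow star is in the bottom-right of the first image and the top-right of the second — shapes on opposite sides of the horizontal midline have swapped in a mirror flip. A solid orange frame runs around the edge of the second image, with the content slightly shrunk inside it.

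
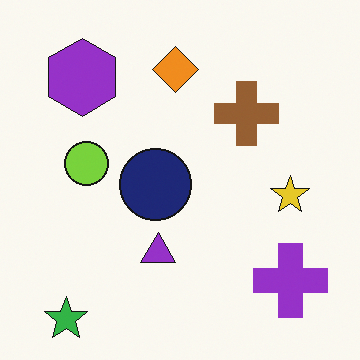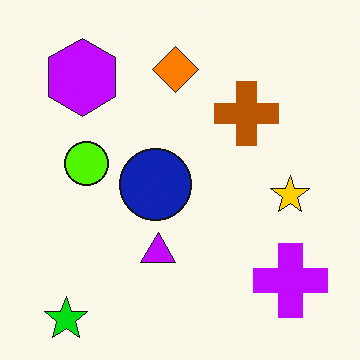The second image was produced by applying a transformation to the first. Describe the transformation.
Made much more vivid (saturation change).

All colors are more vivid — a global saturation change.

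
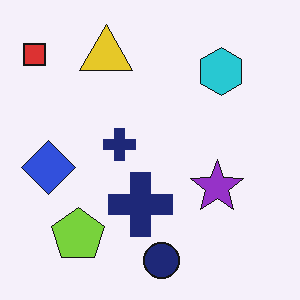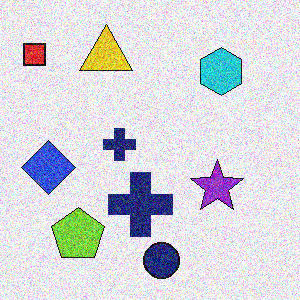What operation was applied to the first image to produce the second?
The image was degraded with heavy additive noise.

Random speckle covers the whole image, including the flat background.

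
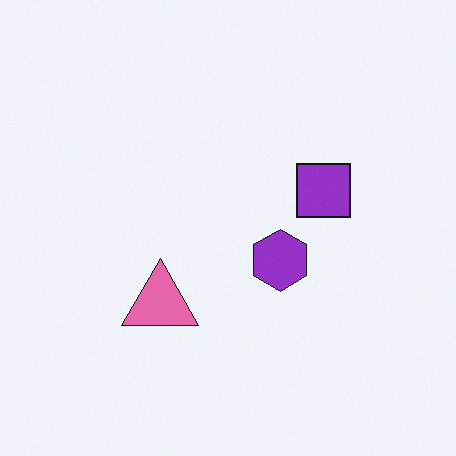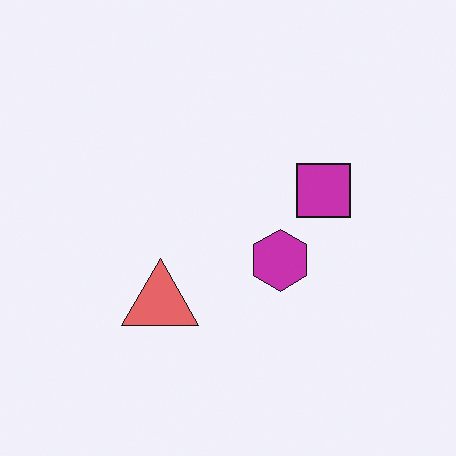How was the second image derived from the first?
The second image is the first hue-shifted by a small amount.

Every shape's color has rotated by the same amount around the hue wheel — a uniform hue shift.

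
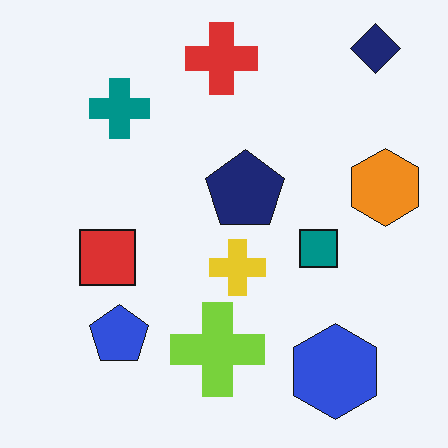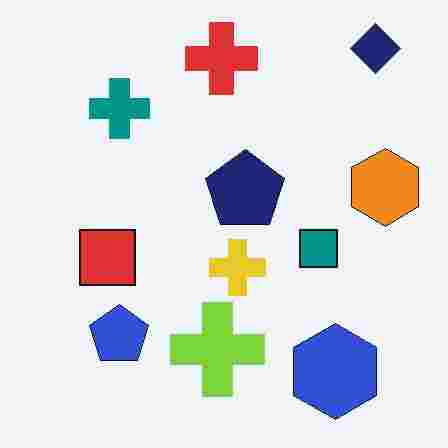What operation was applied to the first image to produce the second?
The transformation is: heavily JPEG-compressed with obvious blocking artifacts.

Blocky 8×8 compression artifacts appear around shape edges and the flat background shows ringing — characteristic JPEG degradation.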